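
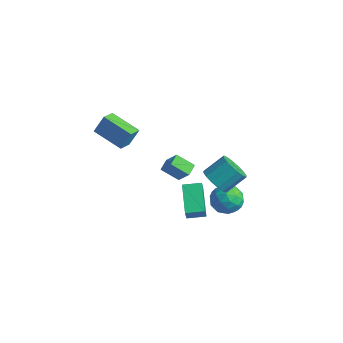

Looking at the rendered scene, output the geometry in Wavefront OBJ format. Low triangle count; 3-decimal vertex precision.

v 1.764 2.737 -2.922
v 2.791 2.626 -2.722
v 1.849 1.474 -4.058
v 2.876 1.363 -3.858
v 2.166 1.097 -3.129
v 2.113 1.878 -2.427
v 2.527 2.222 -4.353
v 2.474 3.003 -3.651
v 3.262 2.308 -3.606
v 3.038 1.612 -2.849
v 1.602 2.488 -3.931
v 1.378 1.792 -3.174
v 2.27 2.793 -2.722
v 2.37 1.307 -4.058
v 1.953 1.151 -3.629
v 2.556 1.086 -3.511
v 1.872 2.353 -2.549
v 2.475 2.288 -2.431
v 2.108 1.389 -2.67
v 2.165 1.812 -4.349
v 2.768 1.747 -4.231
v 2.084 3.014 -3.269
v 2.687 2.949 -3.151
v 2.532 2.711 -4.11
v 3.15 2.54 -3.124
v 3.2 1.797 -3.792
v 2.995 2.302 -4.083
v 2.964 2.761 -3.67
v 3.019 2.131 -2.679
v 3.069 1.389 -3.347
v 2.652 1.233 -2.919
v 2.621 1.692 -2.506
v 3.296 1.944 -3.199
v 1.571 2.711 -3.433
v 1.621 1.969 -4.101
v 2.019 2.408 -4.274
v 1.988 2.867 -3.861
v 1.44 2.303 -2.988
v 1.49 1.56 -3.656
v 1.676 1.339 -3.11
v 1.645 1.798 -2.697
v 1.344 2.156 -3.581
v 0.083 -0.955 -0.312
v 0.886 -0.916 0.659
v -0.216 -0.245 -0.093
v 0.587 -0.207 0.878
v 0.933 -0.373 -1.038
v 1.736 -0.335 -0.067
v 0.634 0.336 -0.819
v 1.437 0.375 0.152
v 2.614 0.794 -0.808
v 3.151 1.164 -1.499
v 3.564 2.315 -0.562
v 3.026 1.946 0.128
v 2.709 1.37 -1.558
v 3.121 2.521 -0.621
v 2.241 1.422 -1.416
v 2.653 2.573 -0.479
v 1.873 1.306 -1.111
v 2.285 2.457 -0.175
v 1.704 1.053 -0.725
v 2.116 2.204 0.211
v 1.778 0.73 -0.362
v 2.19 1.882 0.575
v 2.076 0.425 -0.118
v 2.489 1.576 0.819
v 2.519 0.219 -0.059
v 2.931 1.37 0.878
v 2.987 0.167 -0.201
v 3.399 1.318 0.736
v 3.355 0.283 -0.505
v 3.767 1.434 0.431
v 3.524 0.536 -0.891
v 3.936 1.687 0.045
v 3.45 0.858 -1.255
v 3.862 2.01 -0.318
v 0.324 0.57 -2.946
v 0.494 0.298 -2.191
v 1.054 1.408 -2.808
v 1.224 1.136 -2.053
v 1.856 -0.636 -3.727
v 2.026 -0.908 -2.972
v 2.586 0.202 -3.589
v 2.756 -0.07 -2.834
v -1.696 -4.217 3.862
v -1.452 -3.688 4.923
v -2.012 -3.331 3.493
v -1.767 -2.803 4.554
v 0.067 -3.837 3.266
v 0.312 -3.309 4.327
v -0.248 -2.952 2.897
v -0.004 -2.423 3.958
f 1 38 17
f 38 12 41
f 17 41 6
f 38 41 17
f 1 17 13
f 17 6 18
f 13 18 2
f 17 18 13
f 1 13 22
f 13 2 23
f 22 23 8
f 13 23 22
f 1 22 34
f 22 8 37
f 34 37 11
f 22 37 34
f 1 34 38
f 34 11 42
f 38 42 12
f 34 42 38
f 2 18 29
f 18 6 32
f 29 32 10
f 18 32 29
f 6 41 19
f 41 12 40
f 19 40 5
f 41 40 19
f 12 42 39
f 42 11 35
f 39 35 3
f 42 35 39
f 11 37 36
f 37 8 24
f 36 24 7
f 37 24 36
f 8 23 28
f 23 2 25
f 28 25 9
f 23 25 28
f 4 30 16
f 30 10 31
f 16 31 5
f 30 31 16
f 4 16 14
f 16 5 15
f 14 15 3
f 16 15 14
f 4 14 21
f 14 3 20
f 21 20 7
f 14 20 21
f 4 21 26
f 21 7 27
f 26 27 9
f 21 27 26
f 4 26 30
f 26 9 33
f 30 33 10
f 26 33 30
f 5 31 19
f 31 10 32
f 19 32 6
f 31 32 19
f 3 15 39
f 15 5 40
f 39 40 12
f 15 40 39
f 7 20 36
f 20 3 35
f 36 35 11
f 20 35 36
f 9 27 28
f 27 7 24
f 28 24 8
f 27 24 28
f 10 33 29
f 33 9 25
f 29 25 2
f 33 25 29
f 44 46 43
f 47 44 43
f 43 46 45
f 45 47 43
f 44 50 46
f 48 44 47
f 48 50 44
f 46 50 45
f 49 47 45
f 45 50 49
f 49 48 47
f 50 48 49
f 52 51 55
f 52 55 53
f 53 55 56
f 53 56 54
f 55 51 57
f 55 57 56
f 56 57 58
f 56 58 54
f 57 51 59
f 57 59 58
f 58 59 60
f 58 60 54
f 59 51 61
f 59 61 60
f 60 61 62
f 60 62 54
f 61 51 63
f 61 63 62
f 62 63 64
f 62 64 54
f 63 51 65
f 63 65 64
f 64 65 66
f 64 66 54
f 65 51 67
f 65 67 66
f 66 67 68
f 66 68 54
f 67 51 69
f 67 69 68
f 68 69 70
f 68 70 54
f 69 51 71
f 69 71 70
f 70 71 72
f 70 72 54
f 71 51 73
f 71 73 72
f 72 73 74
f 72 74 54
f 73 51 75
f 73 75 74
f 74 75 76
f 74 76 54
f 75 51 52
f 75 52 76
f 76 52 53
f 76 53 54
f 78 80 77
f 81 78 77
f 77 80 79
f 79 81 77
f 78 84 80
f 82 78 81
f 82 84 78
f 80 84 79
f 83 81 79
f 79 84 83
f 83 82 81
f 84 82 83
f 86 88 85
f 89 86 85
f 85 88 87
f 87 89 85
f 86 92 88
f 90 86 89
f 90 92 86
f 88 92 87
f 91 89 87
f 87 92 91
f 91 90 89
f 92 90 91



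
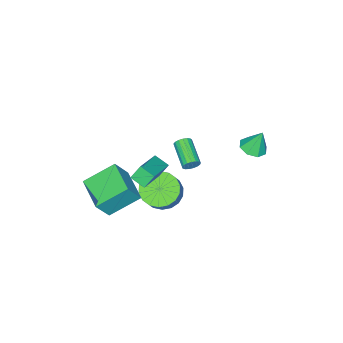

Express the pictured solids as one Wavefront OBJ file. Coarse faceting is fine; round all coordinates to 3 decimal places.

v 1.655 -3.617 -2.313
v 0.279 -2.629 -1.307
v 2.607 -1.978 -2.62
v 1.231 -0.991 -1.614
v 2.429 -3.829 -1.046
v 1.053 -2.842 -0.04
v 3.381 -2.191 -1.353
v 2.005 -1.203 -0.347
v 1.705 1.16 2.946
v 1.769 0.362 3.286
v 3.442 1.655 3.782
v 3.505 0.857 4.123
v 2.135 0.883 2.217
v 2.198 0.085 2.558
v 3.871 1.378 3.054
v 3.935 0.58 3.394
v -2.42 3.244 2.424
v -1.992 3.849 2.31
v -2.64 3.636 3.676
v -2.544 3.943 2.183
v -3.023 3.628 2.198
v -3.149 3.088 2.345
v -2.848 2.639 2.538
v -2.296 2.545 2.665
v -1.817 2.86 2.65
v -1.691 3.4 2.503
v -3.204 -1.201 -2.601
v -2.892 -1.238 -2.199
v -3.764 -2.496 -1.638
v -4.076 -2.459 -2.039
v -3.066 -1.084 -2.124
v -3.938 -2.342 -1.563
v -3.272 -0.957 -2.158
v -4.143 -2.215 -1.597
v -3.462 -0.886 -2.293
v -4.333 -2.144 -1.732
v -3.593 -0.887 -2.499
v -4.464 -2.145 -1.938
v -3.635 -0.96 -2.728
v -4.506 -2.218 -2.167
v -3.578 -1.088 -2.928
v -4.45 -2.346 -2.367
v -3.436 -1.242 -3.053
v -4.308 -2.5 -2.492
v -3.241 -1.387 -3.074
v -4.112 -2.645 -2.513
v -3.037 -1.489 -2.987
v -3.908 -2.747 -2.426
v -2.872 -1.525 -2.811
v -3.743 -2.783 -2.25
v -2.782 -1.487 -2.587
v -3.654 -2.745 -2.026
v -2.79 -1.383 -2.366
v -3.661 -2.641 -1.805
v -0.525 -0.991 -2.569
v 0.185 -1.768 -2.811
v 0.856 -1.465 -1.813
v 0.145 -0.689 -1.571
v 0.36 -1.386 -3.045
v 1.031 -1.084 -2.046
v 0.36 -0.926 -3.184
v 1.031 -0.624 -2.186
v 0.185 -0.479 -3.201
v 0.855 -0.177 -2.203
v -0.132 -0.133 -3.094
v 0.539 0.169 -2.096
v -0.526 0.042 -2.882
v 0.145 0.345 -1.884
v -0.92 0.013 -2.608
v -0.249 0.316 -1.61
v -1.236 -0.215 -2.327
v -0.565 0.088 -1.329
v -1.411 -0.596 -2.094
v -0.74 -0.294 -1.095
v -1.411 -1.056 -1.954
v -0.74 -0.754 -0.956
v -1.235 -1.503 -1.937
v -0.565 -1.201 -0.939
v -0.919 -1.849 -2.044
v -0.248 -1.547 -1.046
v -0.525 -2.025 -2.256
v 0.146 -1.722 -1.258
v -0.131 -1.996 -2.53
v 0.54 -1.693 -1.532
f 2 4 1
f 5 2 1
f 1 4 3
f 3 5 1
f 2 8 4
f 6 2 5
f 6 8 2
f 4 8 3
f 7 5 3
f 3 8 7
f 7 6 5
f 8 6 7
f 10 12 9
f 13 10 9
f 9 12 11
f 11 13 9
f 10 16 12
f 14 10 13
f 14 16 10
f 12 16 11
f 15 13 11
f 11 16 15
f 15 14 13
f 16 14 15
f 18 17 20
f 18 20 19
f 20 17 21
f 20 21 19
f 21 17 22
f 21 22 19
f 22 17 23
f 22 23 19
f 23 17 24
f 23 24 19
f 24 17 25
f 24 25 19
f 25 17 26
f 25 26 19
f 26 17 18
f 26 18 19
f 28 27 31
f 28 31 29
f 29 31 32
f 29 32 30
f 31 27 33
f 31 33 32
f 32 33 34
f 32 34 30
f 33 27 35
f 33 35 34
f 34 35 36
f 34 36 30
f 35 27 37
f 35 37 36
f 36 37 38
f 36 38 30
f 37 27 39
f 37 39 38
f 38 39 40
f 38 40 30
f 39 27 41
f 39 41 40
f 40 41 42
f 40 42 30
f 41 27 43
f 41 43 42
f 42 43 44
f 42 44 30
f 43 27 45
f 43 45 44
f 44 45 46
f 44 46 30
f 45 27 47
f 45 47 46
f 46 47 48
f 46 48 30
f 47 27 49
f 47 49 48
f 48 49 50
f 48 50 30
f 49 27 51
f 49 51 50
f 50 51 52
f 50 52 30
f 51 27 53
f 51 53 52
f 52 53 54
f 52 54 30
f 53 27 28
f 53 28 54
f 54 28 29
f 54 29 30
f 56 55 59
f 56 59 57
f 57 59 60
f 57 60 58
f 59 55 61
f 59 61 60
f 60 61 62
f 60 62 58
f 61 55 63
f 61 63 62
f 62 63 64
f 62 64 58
f 63 55 65
f 63 65 64
f 64 65 66
f 64 66 58
f 65 55 67
f 65 67 66
f 66 67 68
f 66 68 58
f 67 55 69
f 67 69 68
f 68 69 70
f 68 70 58
f 69 55 71
f 69 71 70
f 70 71 72
f 70 72 58
f 71 55 73
f 71 73 72
f 72 73 74
f 72 74 58
f 73 55 75
f 73 75 74
f 74 75 76
f 74 76 58
f 75 55 77
f 75 77 76
f 76 77 78
f 76 78 58
f 77 55 79
f 77 79 78
f 78 79 80
f 78 80 58
f 79 55 81
f 79 81 80
f 80 81 82
f 80 82 58
f 81 55 83
f 81 83 82
f 82 83 84
f 82 84 58
f 83 55 56
f 83 56 84
f 84 56 57
f 84 57 58



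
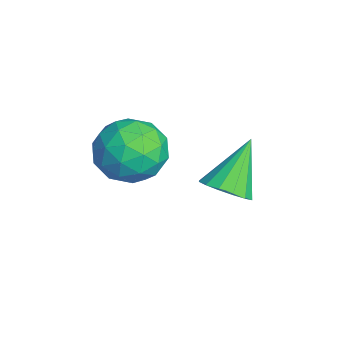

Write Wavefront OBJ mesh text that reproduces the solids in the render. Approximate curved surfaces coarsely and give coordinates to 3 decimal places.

v 1.665 0.142 0.907
v 2.184 0.891 0.78
v 0.675 1.098 2.493
v 1.803 0.957 0.502
v 1.385 0.805 0.333
v 1.042 0.475 0.317
v 0.865 0.056 0.46
v 0.903 -0.339 0.722
v 1.145 -0.606 1.033
v 1.526 -0.672 1.311
v 1.945 -0.52 1.48
v 2.288 -0.191 1.496
v 2.464 0.228 1.353
v 2.426 0.624 1.092
v 1.954 -1.704 3.283
v 3.074 -2.132 3.641
v 1.186 -3.568 3.459
v 2.306 -3.996 3.817
v 1.656 -3.237 4.57
v 2.131 -2.085 4.462
v 2.129 -3.615 2.638
v 2.604 -2.463 2.53
v 3.182 -3.313 3.242
v 2.89 -3.08 4.436
v 1.37 -2.62 2.664
v 1.078 -2.387 3.858
v 2.582 -1.754 3.446
v 1.678 -3.946 3.654
v 1.296 -3.5 4.096
v 1.955 -3.751 4.307
v 2.027 -1.727 3.929
v 2.686 -1.978 4.139
v 1.852 -2.628 4.686
v 1.574 -3.722 2.961
v 2.233 -3.973 3.171
v 2.305 -1.949 2.793
v 2.964 -2.2 3.004
v 2.408 -3.072 2.414
v 3.304 -2.7 3.423
v 2.852 -3.796 3.526
v 2.748 -3.572 2.833
v 3.027 -2.894 2.769
v 3.132 -2.563 4.124
v 2.68 -3.659 4.228
v 2.298 -3.213 4.671
v 2.577 -2.535 4.607
v 3.195 -3.257 3.89
v 1.58 -2.041 2.872
v 1.128 -3.137 2.976
v 1.683 -3.165 2.493
v 1.962 -2.487 2.429
v 1.408 -1.904 3.574
v 0.956 -3 3.677
v 1.233 -2.806 4.331
v 1.512 -2.128 4.267
v 1.065 -2.443 3.21
f 2 1 4
f 2 4 3
f 4 1 5
f 4 5 3
f 5 1 6
f 5 6 3
f 6 1 7
f 6 7 3
f 7 1 8
f 7 8 3
f 8 1 9
f 8 9 3
f 9 1 10
f 9 10 3
f 10 1 11
f 10 11 3
f 11 1 12
f 11 12 3
f 12 1 13
f 12 13 3
f 13 1 14
f 13 14 3
f 14 1 2
f 14 2 3
f 15 52 31
f 52 26 55
f 31 55 20
f 52 55 31
f 15 31 27
f 31 20 32
f 27 32 16
f 31 32 27
f 15 27 36
f 27 16 37
f 36 37 22
f 27 37 36
f 15 36 48
f 36 22 51
f 48 51 25
f 36 51 48
f 15 48 52
f 48 25 56
f 52 56 26
f 48 56 52
f 16 32 43
f 32 20 46
f 43 46 24
f 32 46 43
f 20 55 33
f 55 26 54
f 33 54 19
f 55 54 33
f 26 56 53
f 56 25 49
f 53 49 17
f 56 49 53
f 25 51 50
f 51 22 38
f 50 38 21
f 51 38 50
f 22 37 42
f 37 16 39
f 42 39 23
f 37 39 42
f 18 44 30
f 44 24 45
f 30 45 19
f 44 45 30
f 18 30 28
f 30 19 29
f 28 29 17
f 30 29 28
f 18 28 35
f 28 17 34
f 35 34 21
f 28 34 35
f 18 35 40
f 35 21 41
f 40 41 23
f 35 41 40
f 18 40 44
f 40 23 47
f 44 47 24
f 40 47 44
f 19 45 33
f 45 24 46
f 33 46 20
f 45 46 33
f 17 29 53
f 29 19 54
f 53 54 26
f 29 54 53
f 21 34 50
f 34 17 49
f 50 49 25
f 34 49 50
f 23 41 42
f 41 21 38
f 42 38 22
f 41 38 42
f 24 47 43
f 47 23 39
f 43 39 16
f 47 39 43



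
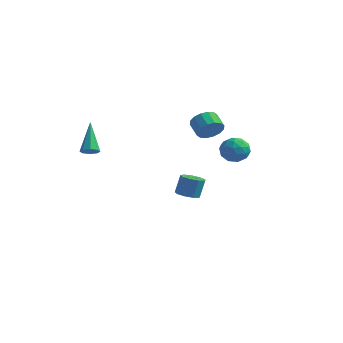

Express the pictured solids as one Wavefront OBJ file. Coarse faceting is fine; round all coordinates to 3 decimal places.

v 0.122 2.764 -2.754
v 0.839 2.855 -2.852
v 0.956 3.228 -1.643
v 0.238 3.136 -1.546
v 0.597 3.279 -2.959
v 0.714 3.651 -1.75
v 0.132 3.461 -2.97
v 0.249 3.833 -1.762
v -0.337 3.317 -2.88
v -0.221 3.69 -1.672
v -0.592 2.914 -2.732
v -0.476 3.287 -1.523
v -0.513 2.441 -2.594
v -0.396 2.813 -1.385
v -0.137 2.119 -2.531
v -0.02 2.491 -1.322
v 0.36 2.098 -2.572
v 0.477 2.471 -1.364
v 0.746 2.389 -2.699
v 0.863 2.762 -1.491
v 1.164 3.459 2.188
v 1.698 4.009 2.506
v 0.93 4.451 3.03
v 0.396 3.901 2.712
v 1.555 4.189 2.143
v 0.787 4.632 2.668
v 1.307 4.174 1.793
v 0.539 4.617 2.317
v 1.021 3.968 1.548
v 0.253 4.41 2.072
v 0.773 3.624 1.475
v 0.005 4.067 1.999
v 0.63 3.237 1.593
v -0.138 3.68 2.117
v 0.63 2.909 1.87
v -0.138 3.351 2.394
v 0.773 2.728 2.232
v 0.005 3.171 2.757
v 1.021 2.743 2.583
v 0.253 3.186 3.107
v 1.307 2.95 2.828
v 0.539 3.392 3.352
v 1.555 3.293 2.901
v 0.787 3.736 3.425
v 1.698 3.68 2.783
v 0.93 4.123 3.307
v 3.501 2.544 1.413
v 4.37 2.335 1.405
v 3.23 1.385 2.235
v 4.099 1.176 2.227
v 3.818 1.901 2.669
v 3.985 2.616 2.161
v 3.615 1.104 1.479
v 3.782 1.819 0.971
v 4.44 1.445 1.446
v 4.566 1.937 2.181
v 3.034 1.783 1.459
v 3.16 2.275 2.194
v 3.959 2.541 1.337
v 3.641 1.179 2.303
v 3.475 1.605 2.563
v 3.986 1.482 2.558
v 3.733 2.706 1.781
v 4.244 2.584 1.776
v 3.919 2.329 2.519
v 3.356 1.136 1.864
v 3.867 1.014 1.859
v 3.614 2.238 1.082
v 4.125 2.115 1.077
v 3.681 1.391 1.121
v 4.511 1.895 1.356
v 4.352 1.214 1.839
v 4.068 1.171 1.4
v 4.166 1.592 1.101
v 4.585 2.184 1.788
v 4.426 1.504 2.272
v 4.26 1.929 2.531
v 4.359 2.35 2.232
v 4.626 1.661 1.812
v 3.174 2.216 1.368
v 3.015 1.536 1.852
v 3.241 1.37 1.408
v 3.34 1.791 1.109
v 3.248 2.506 1.801
v 3.089 1.825 2.284
v 3.434 2.128 2.539
v 3.532 2.549 2.24
v 2.974 2.059 1.828
v -1.506 -3.878 2.348
v -1.232 -4.201 2.683
v -2.274 -2.822 3.992
v -1.014 -3.868 2.571
v -1.084 -3.541 2.329
v -1.401 -3.411 2.097
v -1.779 -3.555 2.012
v -1.997 -3.887 2.124
v -1.927 -4.215 2.367
v -1.611 -4.345 2.598
f 2 1 5
f 2 5 3
f 3 5 6
f 3 6 4
f 5 1 7
f 5 7 6
f 6 7 8
f 6 8 4
f 7 1 9
f 7 9 8
f 8 9 10
f 8 10 4
f 9 1 11
f 9 11 10
f 10 11 12
f 10 12 4
f 11 1 13
f 11 13 12
f 12 13 14
f 12 14 4
f 13 1 15
f 13 15 14
f 14 15 16
f 14 16 4
f 15 1 17
f 15 17 16
f 16 17 18
f 16 18 4
f 17 1 19
f 17 19 18
f 18 19 20
f 18 20 4
f 19 1 2
f 19 2 20
f 20 2 3
f 20 3 4
f 22 21 25
f 22 25 23
f 23 25 26
f 23 26 24
f 25 21 27
f 25 27 26
f 26 27 28
f 26 28 24
f 27 21 29
f 27 29 28
f 28 29 30
f 28 30 24
f 29 21 31
f 29 31 30
f 30 31 32
f 30 32 24
f 31 21 33
f 31 33 32
f 32 33 34
f 32 34 24
f 33 21 35
f 33 35 34
f 34 35 36
f 34 36 24
f 35 21 37
f 35 37 36
f 36 37 38
f 36 38 24
f 37 21 39
f 37 39 38
f 38 39 40
f 38 40 24
f 39 21 41
f 39 41 40
f 40 41 42
f 40 42 24
f 41 21 43
f 41 43 42
f 42 43 44
f 42 44 24
f 43 21 45
f 43 45 44
f 44 45 46
f 44 46 24
f 45 21 22
f 45 22 46
f 46 22 23
f 46 23 24
f 47 84 63
f 84 58 87
f 63 87 52
f 84 87 63
f 47 63 59
f 63 52 64
f 59 64 48
f 63 64 59
f 47 59 68
f 59 48 69
f 68 69 54
f 59 69 68
f 47 68 80
f 68 54 83
f 80 83 57
f 68 83 80
f 47 80 84
f 80 57 88
f 84 88 58
f 80 88 84
f 48 64 75
f 64 52 78
f 75 78 56
f 64 78 75
f 52 87 65
f 87 58 86
f 65 86 51
f 87 86 65
f 58 88 85
f 88 57 81
f 85 81 49
f 88 81 85
f 57 83 82
f 83 54 70
f 82 70 53
f 83 70 82
f 54 69 74
f 69 48 71
f 74 71 55
f 69 71 74
f 50 76 62
f 76 56 77
f 62 77 51
f 76 77 62
f 50 62 60
f 62 51 61
f 60 61 49
f 62 61 60
f 50 60 67
f 60 49 66
f 67 66 53
f 60 66 67
f 50 67 72
f 67 53 73
f 72 73 55
f 67 73 72
f 50 72 76
f 72 55 79
f 76 79 56
f 72 79 76
f 51 77 65
f 77 56 78
f 65 78 52
f 77 78 65
f 49 61 85
f 61 51 86
f 85 86 58
f 61 86 85
f 53 66 82
f 66 49 81
f 82 81 57
f 66 81 82
f 55 73 74
f 73 53 70
f 74 70 54
f 73 70 74
f 56 79 75
f 79 55 71
f 75 71 48
f 79 71 75
f 90 89 92
f 90 92 91
f 92 89 93
f 92 93 91
f 93 89 94
f 93 94 91
f 94 89 95
f 94 95 91
f 95 89 96
f 95 96 91
f 96 89 97
f 96 97 91
f 97 89 98
f 97 98 91
f 98 89 90
f 98 90 91



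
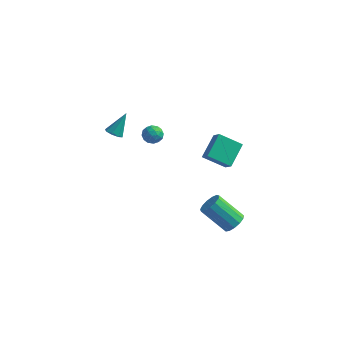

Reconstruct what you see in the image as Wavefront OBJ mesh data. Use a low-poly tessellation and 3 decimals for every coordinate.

v -1.722 0.498 3.768
v -1.053 0.327 3.836
v -1.887 -0.407 3.124
v -1.218 -0.578 3.192
v -1.645 -0.622 3.737
v -1.542 -0.063 4.136
v -1.398 -0.017 2.824
v -1.295 0.542 3.223
v -0.852 0.009 3.253
v -1.005 -0.365 3.817
v -1.935 0.285 3.143
v -2.088 -0.089 3.707
v -1.373 0.492 3.859
v -1.567 -0.572 3.101
v -1.818 -0.598 3.422
v -1.425 -0.698 3.462
v -1.661 0.262 4.035
v -1.267 0.162 4.075
v -1.615 -0.396 4.016
v -1.673 -0.242 2.885
v -1.279 -0.342 2.925
v -1.515 0.618 3.498
v -1.122 0.518 3.538
v -1.325 0.316 2.944
v -0.862 0.204 3.556
v -0.959 -0.327 3.177
v -1.064 0.002 2.961
v -1.004 0.331 3.195
v -0.951 -0.016 3.888
v -1.049 -0.547 3.509
v -1.299 -0.573 3.829
v -1.239 -0.245 4.063
v -0.834 -0.203 3.545
v -1.891 0.467 3.451
v -1.989 -0.064 3.072
v -1.701 0.165 2.897
v -1.641 0.493 3.131
v -1.981 0.247 3.783
v -2.078 -0.284 3.404
v -1.936 -0.411 3.765
v -1.876 -0.082 3.999
v -2.106 0.123 3.415
v 1.573 0.299 2.112
v 1.716 1.768 3.033
v 2.932 0.679 1.295
v 3.075 2.148 2.216
v 2.125 -0.188 2.804
v 2.268 1.281 3.725
v 3.484 0.192 1.987
v 3.627 1.661 2.908
v -4.166 0.25 2.451
v -3.83 0.602 2.1
v -3.734 1.17 3.789
v -4.263 0.751 2.137
v -4.639 0.607 2.358
v -4.738 0.253 2.634
v -4.501 -0.103 2.802
v -4.069 -0.252 2.766
v -3.693 -0.108 2.545
v -3.594 0.246 2.269
v 4.726 -2.354 -0.809
v 5.126 -1.885 -0.348
v 3.594 -1.977 1.071
v 3.194 -2.446 0.609
v 4.879 -1.63 -0.597
v 3.347 -1.721 0.821
v 4.584 -1.605 -0.914
v 3.052 -1.696 0.504
v 4.334 -1.818 -1.198
v 2.802 -1.909 0.221
v 4.208 -2.201 -1.358
v 2.676 -2.292 0.061
v 4.247 -2.633 -1.344
v 2.715 -2.724 0.075
v 4.438 -2.976 -1.161
v 2.906 -3.067 0.258
v 4.72 -3.122 -0.865
v 3.188 -3.214 0.554
v 5.004 -3.025 -0.552
v 3.472 -3.116 0.867
v 5.2 -2.714 -0.321
v 3.668 -2.805 1.098
v 5.245 -2.289 -0.245
v 3.713 -2.381 1.174
f 1 38 17
f 38 12 41
f 17 41 6
f 38 41 17
f 1 17 13
f 17 6 18
f 13 18 2
f 17 18 13
f 1 13 22
f 13 2 23
f 22 23 8
f 13 23 22
f 1 22 34
f 22 8 37
f 34 37 11
f 22 37 34
f 1 34 38
f 34 11 42
f 38 42 12
f 34 42 38
f 2 18 29
f 18 6 32
f 29 32 10
f 18 32 29
f 6 41 19
f 41 12 40
f 19 40 5
f 41 40 19
f 12 42 39
f 42 11 35
f 39 35 3
f 42 35 39
f 11 37 36
f 37 8 24
f 36 24 7
f 37 24 36
f 8 23 28
f 23 2 25
f 28 25 9
f 23 25 28
f 4 30 16
f 30 10 31
f 16 31 5
f 30 31 16
f 4 16 14
f 16 5 15
f 14 15 3
f 16 15 14
f 4 14 21
f 14 3 20
f 21 20 7
f 14 20 21
f 4 21 26
f 21 7 27
f 26 27 9
f 21 27 26
f 4 26 30
f 26 9 33
f 30 33 10
f 26 33 30
f 5 31 19
f 31 10 32
f 19 32 6
f 31 32 19
f 3 15 39
f 15 5 40
f 39 40 12
f 15 40 39
f 7 20 36
f 20 3 35
f 36 35 11
f 20 35 36
f 9 27 28
f 27 7 24
f 28 24 8
f 27 24 28
f 10 33 29
f 33 9 25
f 29 25 2
f 33 25 29
f 44 46 43
f 47 44 43
f 43 46 45
f 45 47 43
f 44 50 46
f 48 44 47
f 48 50 44
f 46 50 45
f 49 47 45
f 45 50 49
f 49 48 47
f 50 48 49
f 52 51 54
f 52 54 53
f 54 51 55
f 54 55 53
f 55 51 56
f 55 56 53
f 56 51 57
f 56 57 53
f 57 51 58
f 57 58 53
f 58 51 59
f 58 59 53
f 59 51 60
f 59 60 53
f 60 51 52
f 60 52 53
f 62 61 65
f 62 65 63
f 63 65 66
f 63 66 64
f 65 61 67
f 65 67 66
f 66 67 68
f 66 68 64
f 67 61 69
f 67 69 68
f 68 69 70
f 68 70 64
f 69 61 71
f 69 71 70
f 70 71 72
f 70 72 64
f 71 61 73
f 71 73 72
f 72 73 74
f 72 74 64
f 73 61 75
f 73 75 74
f 74 75 76
f 74 76 64
f 75 61 77
f 75 77 76
f 76 77 78
f 76 78 64
f 77 61 79
f 77 79 78
f 78 79 80
f 78 80 64
f 79 61 81
f 79 81 80
f 80 81 82
f 80 82 64
f 81 61 83
f 81 83 82
f 82 83 84
f 82 84 64
f 83 61 62
f 83 62 84
f 84 62 63
f 84 63 64



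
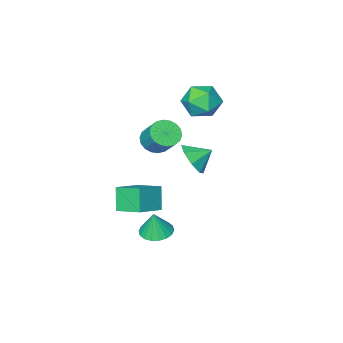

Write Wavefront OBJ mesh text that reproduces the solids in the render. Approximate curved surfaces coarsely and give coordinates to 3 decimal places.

v -3.553 0.847 3.391
v -2.443 1.098 3.187
v -3.137 -0.978 3.413
v -2.027 -0.727 3.209
v -2.503 -0.457 4.228
v -2.76 0.671 4.214
v -2.82 -0.551 2.386
v -3.077 0.577 2.372
v -1.989 0.234 2.566
v -1.794 0.292 3.704
v -3.786 -0.172 2.896
v -3.591 -0.114 4.034
v 0.284 0.348 1.725
v 0.87 0.77 1.278
v 0.963 1.774 2.348
v 0.376 1.352 2.795
v 0.546 0.926 1.16
v 0.639 1.93 2.23
v 0.17 0.967 1.154
v 0.263 1.971 2.224
v -0.183 0.886 1.261
v -0.091 1.89 2.331
v -0.444 0.698 1.46
v -0.352 1.702 2.53
v -0.561 0.44 1.711
v -0.469 1.444 2.781
v -0.511 0.165 1.966
v -0.418 1.169 3.035
v -0.303 -0.074 2.172
v -0.21 0.93 3.242
v 0.021 -0.23 2.29
v 0.114 0.774 3.36
v 0.397 -0.271 2.296
v 0.49 0.733 3.366
v 0.751 -0.19 2.189
v 0.843 0.814 3.259
v 1.012 -0.002 1.99
v 1.104 1.002 3.06
v 1.129 0.256 1.739
v 1.221 1.26 2.809
v 1.078 0.531 1.485
v 1.171 1.535 2.554
v 0.474 -1.008 -4.152
v 0.055 -1.613 -2.868
v -0.016 0.406 -3.646
v -0.435 -0.199 -2.362
v 2.035 -0.701 -3.498
v 1.616 -1.306 -2.214
v 1.545 0.713 -2.992
v 1.126 0.108 -1.708
v 0.05 3.101 1.693
v 0.665 3.867 2.004
v -0.81 3.559 2.267
v 0.299 4.031 1.326
v -0.213 3.65 0.862
v -0.571 2.948 0.885
v -0.565 2.336 1.382
v -0.199 2.172 2.061
v 0.312 2.552 2.524
v 0.67 3.254 2.501
v 2.44 3.415 -2.39
v 3.279 3.597 -2.535
v 2.66 3.485 -1.03
v 3.114 3.948 -2.527
v 2.817 4.193 -2.491
v 2.445 4.284 -2.436
v 2.071 4.203 -2.372
v 1.771 3.965 -2.311
v 1.604 3.619 -2.266
v 1.602 3.233 -2.246
v 1.766 2.882 -2.254
v 2.064 2.637 -2.289
v 2.436 2.546 -2.345
v 2.809 2.627 -2.409
v 3.109 2.864 -2.47
v 3.277 3.21 -2.515
f 1 12 6
f 1 6 2
f 1 2 8
f 1 8 11
f 1 11 12
f 2 6 10
f 6 12 5
f 12 11 3
f 11 8 7
f 8 2 9
f 4 10 5
f 4 5 3
f 4 3 7
f 4 7 9
f 4 9 10
f 5 10 6
f 3 5 12
f 7 3 11
f 9 7 8
f 10 9 2
f 14 13 17
f 14 17 15
f 15 17 18
f 15 18 16
f 17 13 19
f 17 19 18
f 18 19 20
f 18 20 16
f 19 13 21
f 19 21 20
f 20 21 22
f 20 22 16
f 21 13 23
f 21 23 22
f 22 23 24
f 22 24 16
f 23 13 25
f 23 25 24
f 24 25 26
f 24 26 16
f 25 13 27
f 25 27 26
f 26 27 28
f 26 28 16
f 27 13 29
f 27 29 28
f 28 29 30
f 28 30 16
f 29 13 31
f 29 31 30
f 30 31 32
f 30 32 16
f 31 13 33
f 31 33 32
f 32 33 34
f 32 34 16
f 33 13 35
f 33 35 34
f 34 35 36
f 34 36 16
f 35 13 37
f 35 37 36
f 36 37 38
f 36 38 16
f 37 13 39
f 37 39 38
f 38 39 40
f 38 40 16
f 39 13 41
f 39 41 40
f 40 41 42
f 40 42 16
f 41 13 14
f 41 14 42
f 42 14 15
f 42 15 16
f 44 46 43
f 47 44 43
f 43 46 45
f 45 47 43
f 44 50 46
f 48 44 47
f 48 50 44
f 46 50 45
f 49 47 45
f 45 50 49
f 49 48 47
f 50 48 49
f 52 51 54
f 52 54 53
f 54 51 55
f 54 55 53
f 55 51 56
f 55 56 53
f 56 51 57
f 56 57 53
f 57 51 58
f 57 58 53
f 58 51 59
f 58 59 53
f 59 51 60
f 59 60 53
f 60 51 52
f 60 52 53
f 62 61 64
f 62 64 63
f 64 61 65
f 64 65 63
f 65 61 66
f 65 66 63
f 66 61 67
f 66 67 63
f 67 61 68
f 67 68 63
f 68 61 69
f 68 69 63
f 69 61 70
f 69 70 63
f 70 61 71
f 70 71 63
f 71 61 72
f 71 72 63
f 72 61 73
f 72 73 63
f 73 61 74
f 73 74 63
f 74 61 75
f 74 75 63
f 75 61 76
f 75 76 63
f 76 61 62
f 76 62 63



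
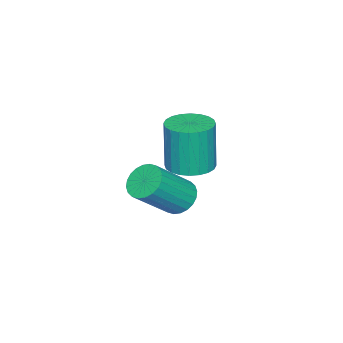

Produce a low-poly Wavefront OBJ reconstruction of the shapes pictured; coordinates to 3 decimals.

v -1.669 -3.163 -3.126
v -1.128 -2.81 -3.467
v 0.11 -3.425 -2.134
v -0.431 -3.777 -1.794
v -1.221 -2.609 -3.287
v 0.017 -3.224 -1.955
v -1.382 -2.493 -3.084
v -0.144 -3.108 -1.751
v -1.587 -2.478 -2.886
v -0.349 -3.093 -1.554
v -1.805 -2.567 -2.726
v -0.566 -3.182 -1.393
v -2.001 -2.748 -2.626
v -0.763 -3.363 -1.293
v -2.148 -2.991 -2.602
v -0.909 -3.606 -1.27
v -2.221 -3.26 -2.659
v -0.983 -3.875 -1.326
v -2.21 -3.515 -2.786
v -0.972 -4.13 -1.453
v -2.117 -3.716 -2.965
v -0.879 -4.331 -1.633
v -1.956 -3.832 -3.169
v -0.718 -4.447 -1.836
v -1.751 -3.847 -3.366
v -0.513 -4.462 -2.034
v -1.534 -3.758 -3.527
v -0.295 -4.373 -2.194
v -1.337 -3.577 -3.627
v -0.099 -4.192 -2.294
v -1.191 -3.334 -3.65
v 0.048 -3.949 -2.318
v -1.117 -3.065 -3.594
v 0.121 -3.68 -2.261
v -0.075 -1.882 -0.197
v 0.732 -1.827 -0.146
v 0.621 -1.922 1.708
v -0.185 -1.978 1.657
v 0.648 -1.522 -0.135
v 0.537 -1.617 1.719
v 0.454 -1.272 -0.134
v 0.344 -1.368 1.72
v 0.18 -1.115 -0.143
v 0.07 -1.211 1.712
v -0.133 -1.075 -0.159
v -0.244 -1.171 1.695
v -0.437 -1.158 -0.182
v -0.548 -1.253 1.673
v -0.686 -1.351 -0.206
v -0.797 -1.446 1.648
v -0.842 -1.625 -0.23
v -0.953 -1.72 1.625
v -0.881 -1.938 -0.248
v -0.992 -2.033 1.606
v -0.797 -2.243 -0.259
v -0.908 -2.338 1.595
v -0.604 -2.492 -0.26
v -0.714 -2.588 1.594
v -0.33 -2.649 -0.252
v -0.44 -2.745 1.603
v -0.016 -2.689 -0.235
v -0.127 -2.785 1.619
v 0.288 -2.607 -0.213
v 0.177 -2.702 1.642
v 0.537 -2.414 -0.188
v 0.426 -2.509 1.666
v 0.693 -2.14 -0.165
v 0.582 -2.235 1.69
f 2 1 5
f 2 5 3
f 3 5 6
f 3 6 4
f 5 1 7
f 5 7 6
f 6 7 8
f 6 8 4
f 7 1 9
f 7 9 8
f 8 9 10
f 8 10 4
f 9 1 11
f 9 11 10
f 10 11 12
f 10 12 4
f 11 1 13
f 11 13 12
f 12 13 14
f 12 14 4
f 13 1 15
f 13 15 14
f 14 15 16
f 14 16 4
f 15 1 17
f 15 17 16
f 16 17 18
f 16 18 4
f 17 1 19
f 17 19 18
f 18 19 20
f 18 20 4
f 19 1 21
f 19 21 20
f 20 21 22
f 20 22 4
f 21 1 23
f 21 23 22
f 22 23 24
f 22 24 4
f 23 1 25
f 23 25 24
f 24 25 26
f 24 26 4
f 25 1 27
f 25 27 26
f 26 27 28
f 26 28 4
f 27 1 29
f 27 29 28
f 28 29 30
f 28 30 4
f 29 1 31
f 29 31 30
f 30 31 32
f 30 32 4
f 31 1 33
f 31 33 32
f 32 33 34
f 32 34 4
f 33 1 2
f 33 2 34
f 34 2 3
f 34 3 4
f 36 35 39
f 36 39 37
f 37 39 40
f 37 40 38
f 39 35 41
f 39 41 40
f 40 41 42
f 40 42 38
f 41 35 43
f 41 43 42
f 42 43 44
f 42 44 38
f 43 35 45
f 43 45 44
f 44 45 46
f 44 46 38
f 45 35 47
f 45 47 46
f 46 47 48
f 46 48 38
f 47 35 49
f 47 49 48
f 48 49 50
f 48 50 38
f 49 35 51
f 49 51 50
f 50 51 52
f 50 52 38
f 51 35 53
f 51 53 52
f 52 53 54
f 52 54 38
f 53 35 55
f 53 55 54
f 54 55 56
f 54 56 38
f 55 35 57
f 55 57 56
f 56 57 58
f 56 58 38
f 57 35 59
f 57 59 58
f 58 59 60
f 58 60 38
f 59 35 61
f 59 61 60
f 60 61 62
f 60 62 38
f 61 35 63
f 61 63 62
f 62 63 64
f 62 64 38
f 63 35 65
f 63 65 64
f 64 65 66
f 64 66 38
f 65 35 67
f 65 67 66
f 66 67 68
f 66 68 38
f 67 35 36
f 67 36 68
f 68 36 37
f 68 37 38



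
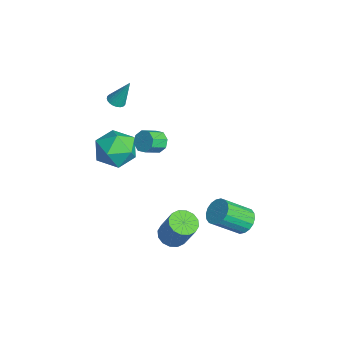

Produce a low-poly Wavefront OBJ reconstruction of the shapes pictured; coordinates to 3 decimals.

v -0.359 -0.251 2.31
v -0.021 0.161 2.699
v 0.357 -0.657 3.238
v 0.019 -1.069 2.85
v -0.484 0.065 2.876
v -0.106 -0.753 3.416
v -0.873 -0.217 2.722
v -0.496 -1.035 3.261
v -0.962 -0.519 2.327
v -0.584 -1.337 2.866
v -0.697 -0.663 1.922
v -0.319 -1.481 2.461
v -0.234 -0.567 1.744
v 0.144 -1.385 2.284
v 0.156 -0.285 1.899
v 0.533 -1.103 2.438
v 0.244 0.017 2.294
v 0.622 -0.801 2.833
v 1.302 3.819 -3.629
v 1.987 4.126 -3.326
v 2.084 2.689 -2.087
v 1.398 2.381 -2.391
v 1.732 4.283 -3.124
v 1.829 2.845 -1.886
v 1.393 4.348 -3.023
v 1.489 2.91 -1.784
v 1.035 4.308 -3.041
v 1.132 2.87 -1.803
v 0.73 4.171 -3.176
v 0.827 2.733 -1.938
v 0.538 3.964 -3.401
v 0.635 2.527 -2.162
v 0.498 3.729 -3.671
v 0.594 2.291 -2.432
v 0.616 3.511 -3.933
v 0.713 2.074 -2.694
v 0.871 3.355 -4.134
v 0.968 1.917 -2.896
v 1.211 3.29 -4.236
v 1.307 1.852 -2.997
v 1.568 3.33 -4.217
v 1.665 1.892 -2.979
v 1.873 3.467 -4.082
v 1.97 2.029 -2.844
v 2.065 3.673 -3.858
v 2.162 2.236 -2.619
v 2.106 3.909 -3.588
v 2.202 2.471 -2.349
v -3.757 -1.254 -0.601
v -2.55 -0.916 -0.748
v -3.17 -2.864 0.508
v -1.963 -2.526 0.361
v -2.733 -1.823 1.071
v -3.096 -0.828 0.386
v -2.624 -2.952 -0.626
v -2.987 -1.957 -1.311
v -1.85 -1.966 -0.764
v -1.917 -1.268 0.285
v -3.803 -2.512 -0.525
v -3.87 -1.814 0.524
v -4.084 -1.548 2.719
v -3.624 -1.81 2.748
v -3.796 -0.872 4.241
v -3.565 -1.633 2.659
v -3.584 -1.444 2.578
v -3.68 -1.27 2.519
v -3.837 -1.139 2.49
v -4.032 -1.07 2.497
v -4.235 -1.074 2.537
v -4.415 -1.15 2.605
v -4.544 -1.287 2.69
v -4.604 -1.463 2.78
v -4.584 -1.653 2.86
v -4.489 -1.826 2.919
v -4.331 -1.957 2.948
v -4.136 -2.026 2.942
v -3.934 -2.023 2.902
v -3.754 -1.946 2.834
v 2.299 -0.161 -2.844
v 2.982 -0.472 -3.092
v 3.763 -0.091 -1.425
v 3.081 0.221 -1.176
v 3.003 -0.076 -3.193
v 3.784 0.305 -1.526
v 2.836 0.297 -3.2
v 3.617 0.678 -1.533
v 2.525 0.548 -3.111
v 3.306 0.929 -1.444
v 2.154 0.608 -2.951
v 2.935 0.99 -1.284
v 1.821 0.463 -2.762
v 2.603 0.844 -1.095
v 1.617 0.151 -2.595
v 2.398 0.532 -0.928
v 1.596 -0.245 -2.494
v 2.377 0.136 -0.827
v 1.763 -0.618 -2.487
v 2.544 -0.237 -0.82
v 2.074 -0.869 -2.576
v 2.855 -0.488 -0.909
v 2.445 -0.93 -2.736
v 3.226 -0.548 -1.069
v 2.777 -0.784 -2.925
v 3.559 -0.403 -1.258
f 2 1 5
f 2 5 3
f 3 5 6
f 3 6 4
f 5 1 7
f 5 7 6
f 6 7 8
f 6 8 4
f 7 1 9
f 7 9 8
f 8 9 10
f 8 10 4
f 9 1 11
f 9 11 10
f 10 11 12
f 10 12 4
f 11 1 13
f 11 13 12
f 12 13 14
f 12 14 4
f 13 1 15
f 13 15 14
f 14 15 16
f 14 16 4
f 15 1 17
f 15 17 16
f 16 17 18
f 16 18 4
f 17 1 2
f 17 2 18
f 18 2 3
f 18 3 4
f 20 19 23
f 20 23 21
f 21 23 24
f 21 24 22
f 23 19 25
f 23 25 24
f 24 25 26
f 24 26 22
f 25 19 27
f 25 27 26
f 26 27 28
f 26 28 22
f 27 19 29
f 27 29 28
f 28 29 30
f 28 30 22
f 29 19 31
f 29 31 30
f 30 31 32
f 30 32 22
f 31 19 33
f 31 33 32
f 32 33 34
f 32 34 22
f 33 19 35
f 33 35 34
f 34 35 36
f 34 36 22
f 35 19 37
f 35 37 36
f 36 37 38
f 36 38 22
f 37 19 39
f 37 39 38
f 38 39 40
f 38 40 22
f 39 19 41
f 39 41 40
f 40 41 42
f 40 42 22
f 41 19 43
f 41 43 42
f 42 43 44
f 42 44 22
f 43 19 45
f 43 45 44
f 44 45 46
f 44 46 22
f 45 19 47
f 45 47 46
f 46 47 48
f 46 48 22
f 47 19 20
f 47 20 48
f 48 20 21
f 48 21 22
f 49 60 54
f 49 54 50
f 49 50 56
f 49 56 59
f 49 59 60
f 50 54 58
f 54 60 53
f 60 59 51
f 59 56 55
f 56 50 57
f 52 58 53
f 52 53 51
f 52 51 55
f 52 55 57
f 52 57 58
f 53 58 54
f 51 53 60
f 55 51 59
f 57 55 56
f 58 57 50
f 62 61 64
f 62 64 63
f 64 61 65
f 64 65 63
f 65 61 66
f 65 66 63
f 66 61 67
f 66 67 63
f 67 61 68
f 67 68 63
f 68 61 69
f 68 69 63
f 69 61 70
f 69 70 63
f 70 61 71
f 70 71 63
f 71 61 72
f 71 72 63
f 72 61 73
f 72 73 63
f 73 61 74
f 73 74 63
f 74 61 75
f 74 75 63
f 75 61 76
f 75 76 63
f 76 61 77
f 76 77 63
f 77 61 78
f 77 78 63
f 78 61 62
f 78 62 63
f 80 79 83
f 80 83 81
f 81 83 84
f 81 84 82
f 83 79 85
f 83 85 84
f 84 85 86
f 84 86 82
f 85 79 87
f 85 87 86
f 86 87 88
f 86 88 82
f 87 79 89
f 87 89 88
f 88 89 90
f 88 90 82
f 89 79 91
f 89 91 90
f 90 91 92
f 90 92 82
f 91 79 93
f 91 93 92
f 92 93 94
f 92 94 82
f 93 79 95
f 93 95 94
f 94 95 96
f 94 96 82
f 95 79 97
f 95 97 96
f 96 97 98
f 96 98 82
f 97 79 99
f 97 99 98
f 98 99 100
f 98 100 82
f 99 79 101
f 99 101 100
f 100 101 102
f 100 102 82
f 101 79 103
f 101 103 102
f 102 103 104
f 102 104 82
f 103 79 80
f 103 80 104
f 104 80 81
f 104 81 82



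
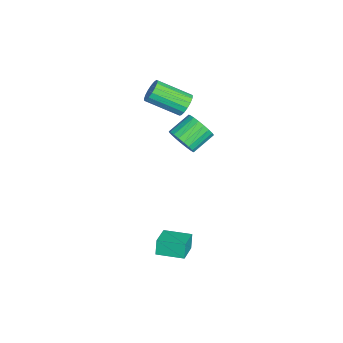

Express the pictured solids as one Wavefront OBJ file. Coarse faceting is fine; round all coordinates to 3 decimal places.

v 0.148 2.805 3.293
v 0.632 3.502 2.939
v -0.244 4.473 3.653
v -0.728 3.775 4.007
v 0.361 3.452 2.674
v -0.516 4.422 3.388
v 0.052 3.289 2.517
v -0.824 4.26 3.231
v -0.239 3.043 2.493
v -1.116 4.014 3.207
v -0.464 2.755 2.608
v -1.341 3.726 3.322
v -0.583 2.476 2.842
v -1.46 3.447 3.555
v -0.576 2.254 3.153
v -1.452 3.225 3.867
v -0.443 2.127 3.488
v -1.319 3.098 4.202
v -0.208 2.117 3.79
v -1.084 3.088 4.504
v 0.088 2.226 4.006
v -0.788 3.197 4.72
v 0.395 2.435 4.099
v -0.481 3.406 4.813
v 0.659 2.708 4.052
v -0.217 3.679 4.766
v 0.835 2.998 3.874
v -0.041 3.968 4.588
v 0.892 3.254 3.596
v 0.016 4.224 4.309
v 0.82 3.432 3.265
v -0.056 4.403 3.979
v 1.703 1.941 -4.141
v 1.397 1.971 -3.221
v 1.96 3.489 -4.107
v 1.654 3.52 -3.187
v 3.086 1.7 -3.673
v 2.78 1.731 -2.753
v 3.343 3.249 -3.639
v 3.037 3.279 -2.719
v -3.907 2.711 2.84
v -3.227 2.519 2.562
v -3.352 0.597 3.582
v -4.033 0.789 3.86
v -3.149 2.682 2.878
v -3.274 0.759 3.898
v -3.245 2.851 3.185
v -3.37 0.928 4.205
v -3.492 2.988 3.413
v -3.618 1.066 4.433
v -3.835 3.062 3.51
v -3.96 1.14 4.53
v -4.194 3.056 3.454
v -4.32 1.133 4.474
v -4.488 2.97 3.257
v -4.613 1.048 4.277
v -4.648 2.825 2.964
v -4.774 0.903 3.984
v -4.639 2.655 2.643
v -4.764 0.732 3.663
v -4.462 2.497 2.367
v -4.588 0.574 3.387
v -4.158 2.388 2.2
v -4.284 0.465 3.22
v -3.797 2.353 2.179
v -3.922 0.431 3.199
v -3.461 2.401 2.309
v -3.586 0.478 3.329
f 2 1 5
f 2 5 3
f 3 5 6
f 3 6 4
f 5 1 7
f 5 7 6
f 6 7 8
f 6 8 4
f 7 1 9
f 7 9 8
f 8 9 10
f 8 10 4
f 9 1 11
f 9 11 10
f 10 11 12
f 10 12 4
f 11 1 13
f 11 13 12
f 12 13 14
f 12 14 4
f 13 1 15
f 13 15 14
f 14 15 16
f 14 16 4
f 15 1 17
f 15 17 16
f 16 17 18
f 16 18 4
f 17 1 19
f 17 19 18
f 18 19 20
f 18 20 4
f 19 1 21
f 19 21 20
f 20 21 22
f 20 22 4
f 21 1 23
f 21 23 22
f 22 23 24
f 22 24 4
f 23 1 25
f 23 25 24
f 24 25 26
f 24 26 4
f 25 1 27
f 25 27 26
f 26 27 28
f 26 28 4
f 27 1 29
f 27 29 28
f 28 29 30
f 28 30 4
f 29 1 31
f 29 31 30
f 30 31 32
f 30 32 4
f 31 1 2
f 31 2 32
f 32 2 3
f 32 3 4
f 34 36 33
f 37 34 33
f 33 36 35
f 35 37 33
f 34 40 36
f 38 34 37
f 38 40 34
f 36 40 35
f 39 37 35
f 35 40 39
f 39 38 37
f 40 38 39
f 42 41 45
f 42 45 43
f 43 45 46
f 43 46 44
f 45 41 47
f 45 47 46
f 46 47 48
f 46 48 44
f 47 41 49
f 47 49 48
f 48 49 50
f 48 50 44
f 49 41 51
f 49 51 50
f 50 51 52
f 50 52 44
f 51 41 53
f 51 53 52
f 52 53 54
f 52 54 44
f 53 41 55
f 53 55 54
f 54 55 56
f 54 56 44
f 55 41 57
f 55 57 56
f 56 57 58
f 56 58 44
f 57 41 59
f 57 59 58
f 58 59 60
f 58 60 44
f 59 41 61
f 59 61 60
f 60 61 62
f 60 62 44
f 61 41 63
f 61 63 62
f 62 63 64
f 62 64 44
f 63 41 65
f 63 65 64
f 64 65 66
f 64 66 44
f 65 41 67
f 65 67 66
f 66 67 68
f 66 68 44
f 67 41 42
f 67 42 68
f 68 42 43
f 68 43 44



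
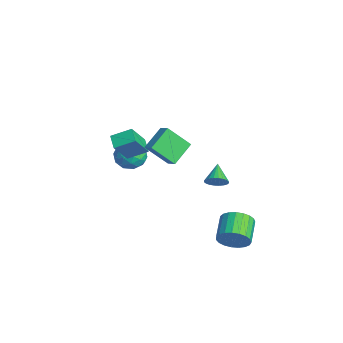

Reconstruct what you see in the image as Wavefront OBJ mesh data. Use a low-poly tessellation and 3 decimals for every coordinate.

v 4.512 2.599 -3.58
v 4.986 2.786 -2.708
v 3.622 3.447 -2.108
v 3.148 3.261 -2.98
v 5.061 3.138 -2.925
v 3.697 3.799 -2.325
v 5.041 3.396 -3.255
v 3.677 4.057 -2.655
v 4.929 3.517 -3.642
v 3.566 4.178 -3.042
v 4.746 3.479 -4.018
v 3.382 4.14 -3.418
v 4.522 3.289 -4.318
v 3.158 3.95 -3.718
v 4.296 2.98 -4.49
v 2.932 3.641 -3.89
v 4.107 2.605 -4.505
v 2.744 3.266 -3.905
v 3.989 2.229 -4.361
v 2.625 2.89 -3.761
v 3.961 1.917 -4.081
v 2.597 2.578 -3.481
v 4.028 1.723 -3.714
v 2.664 2.384 -3.114
v 4.179 1.681 -3.325
v 2.815 2.342 -2.725
v 4.387 1.797 -2.979
v 3.024 2.458 -2.379
v 4.617 2.052 -2.738
v 3.254 2.714 -2.138
v 4.829 2.402 -2.642
v 3.465 3.063 -2.042
v 1.11 -2.605 2.04
v 0.24 -2.581 2.445
v 1.403 -1.448 2.602
v 0.533 -1.424 3.007
v 1.807 -3.536 3.593
v 0.937 -3.512 3.998
v 2.1 -2.379 4.155
v 1.23 -2.355 4.56
v -3.92 -1.078 -0.351
v -3.458 -0.414 -1.039
v -2.762 -2.286 -0.741
v -2.3 -1.622 -1.429
v -2.239 -1.433 -0.386
v -2.954 -0.686 -0.145
v -3.266 -2.014 -1.635
v -3.981 -1.267 -1.394
v -3.054 -0.992 -1.833
v -2.419 -0.633 -1.061
v -3.801 -2.067 -0.719
v -3.166 -1.708 0.053
v -3.791 -0.64 -0.66
v -2.429 -2.06 -1.12
v -2.393 -1.949 -0.506
v -2.122 -1.559 -0.911
v -3.494 -0.8 -0.135
v -3.223 -0.41 -0.539
v -2.506 -1.009 -0.156
v -2.997 -2.29 -1.241
v -2.726 -1.9 -1.645
v -4.098 -1.141 -0.869
v -3.827 -0.751 -1.274
v -3.714 -1.691 -1.624
v -3.282 -0.589 -1.532
v -2.601 -1.299 -1.761
v -3.169 -1.53 -1.882
v -3.589 -1.091 -1.74
v -2.909 -0.378 -1.078
v -2.228 -1.088 -1.307
v -2.192 -0.977 -0.694
v -2.612 -0.538 -0.552
v -2.671 -0.718 -1.545
v -3.992 -1.612 -0.473
v -3.311 -2.322 -0.702
v -3.608 -2.162 -1.228
v -4.028 -1.723 -1.086
v -3.619 -1.401 -0.019
v -2.938 -2.111 -0.248
v -2.631 -1.609 -0.04
v -3.051 -1.17 0.102
v -3.549 -1.982 -0.235
v 2.487 -1.97 3.806
v 1.664 -0.818 4.636
v 2.88 -0.748 2.501
v 2.057 0.403 3.331
v 3.183 -1.763 4.209
v 2.36 -0.612 5.039
v 3.576 -0.542 2.904
v 2.753 0.61 3.734
v -2.063 3.631 -3.553
v -1.612 3.89 -3.013
v -3.197 4.049 -2.807
v -1.638 4.126 -3.184
v -1.728 4.287 -3.411
v -1.87 4.347 -3.66
v -2.04 4.299 -3.893
v -2.215 4.149 -4.074
v -2.366 3.92 -4.175
v -2.471 3.647 -4.182
v -2.514 3.371 -4.093
v -2.489 3.136 -3.922
v -2.398 2.975 -3.694
v -2.257 2.914 -3.446
v -2.086 2.963 -3.213
v -1.912 3.113 -3.032
v -1.76 3.342 -2.931
v -1.655 3.615 -2.924
f 2 1 5
f 2 5 3
f 3 5 6
f 3 6 4
f 5 1 7
f 5 7 6
f 6 7 8
f 6 8 4
f 7 1 9
f 7 9 8
f 8 9 10
f 8 10 4
f 9 1 11
f 9 11 10
f 10 11 12
f 10 12 4
f 11 1 13
f 11 13 12
f 12 13 14
f 12 14 4
f 13 1 15
f 13 15 14
f 14 15 16
f 14 16 4
f 15 1 17
f 15 17 16
f 16 17 18
f 16 18 4
f 17 1 19
f 17 19 18
f 18 19 20
f 18 20 4
f 19 1 21
f 19 21 20
f 20 21 22
f 20 22 4
f 21 1 23
f 21 23 22
f 22 23 24
f 22 24 4
f 23 1 25
f 23 25 24
f 24 25 26
f 24 26 4
f 25 1 27
f 25 27 26
f 26 27 28
f 26 28 4
f 27 1 29
f 27 29 28
f 28 29 30
f 28 30 4
f 29 1 31
f 29 31 30
f 30 31 32
f 30 32 4
f 31 1 2
f 31 2 32
f 32 2 3
f 32 3 4
f 34 36 33
f 37 34 33
f 33 36 35
f 35 37 33
f 34 40 36
f 38 34 37
f 38 40 34
f 36 40 35
f 39 37 35
f 35 40 39
f 39 38 37
f 40 38 39
f 41 78 57
f 78 52 81
f 57 81 46
f 78 81 57
f 41 57 53
f 57 46 58
f 53 58 42
f 57 58 53
f 41 53 62
f 53 42 63
f 62 63 48
f 53 63 62
f 41 62 74
f 62 48 77
f 74 77 51
f 62 77 74
f 41 74 78
f 74 51 82
f 78 82 52
f 74 82 78
f 42 58 69
f 58 46 72
f 69 72 50
f 58 72 69
f 46 81 59
f 81 52 80
f 59 80 45
f 81 80 59
f 52 82 79
f 82 51 75
f 79 75 43
f 82 75 79
f 51 77 76
f 77 48 64
f 76 64 47
f 77 64 76
f 48 63 68
f 63 42 65
f 68 65 49
f 63 65 68
f 44 70 56
f 70 50 71
f 56 71 45
f 70 71 56
f 44 56 54
f 56 45 55
f 54 55 43
f 56 55 54
f 44 54 61
f 54 43 60
f 61 60 47
f 54 60 61
f 44 61 66
f 61 47 67
f 66 67 49
f 61 67 66
f 44 66 70
f 66 49 73
f 70 73 50
f 66 73 70
f 45 71 59
f 71 50 72
f 59 72 46
f 71 72 59
f 43 55 79
f 55 45 80
f 79 80 52
f 55 80 79
f 47 60 76
f 60 43 75
f 76 75 51
f 60 75 76
f 49 67 68
f 67 47 64
f 68 64 48
f 67 64 68
f 50 73 69
f 73 49 65
f 69 65 42
f 73 65 69
f 84 86 83
f 87 84 83
f 83 86 85
f 85 87 83
f 84 90 86
f 88 84 87
f 88 90 84
f 86 90 85
f 89 87 85
f 85 90 89
f 89 88 87
f 90 88 89
f 92 91 94
f 92 94 93
f 94 91 95
f 94 95 93
f 95 91 96
f 95 96 93
f 96 91 97
f 96 97 93
f 97 91 98
f 97 98 93
f 98 91 99
f 98 99 93
f 99 91 100
f 99 100 93
f 100 91 101
f 100 101 93
f 101 91 102
f 101 102 93
f 102 91 103
f 102 103 93
f 103 91 104
f 103 104 93
f 104 91 105
f 104 105 93
f 105 91 106
f 105 106 93
f 106 91 107
f 106 107 93
f 107 91 108
f 107 108 93
f 108 91 92
f 108 92 93



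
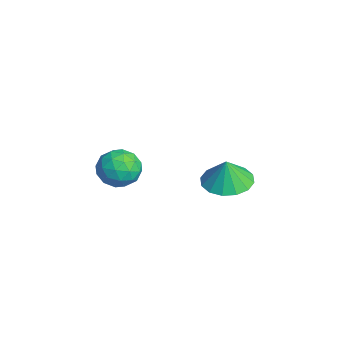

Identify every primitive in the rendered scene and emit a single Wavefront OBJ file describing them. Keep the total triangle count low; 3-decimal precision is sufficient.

v 0.804 0.308 3.998
v 1.481 -0.184 3.533
v -0.161 -0.896 3.867
v 0.516 -1.388 3.402
v 0.621 -1.193 4.333
v 1.217 -0.448 4.414
v 0.103 -0.632 2.986
v 0.699 0.113 3.067
v 1.048 -0.764 2.908
v 1.367 -1.111 3.74
v -0.047 0.031 3.66
v 0.272 -0.316 4.492
v 1.227 0.168 3.777
v 0.093 -1.248 3.623
v 0.155 -1.133 4.17
v 0.552 -1.422 3.897
v 1.072 0.012 4.295
v 1.469 -0.277 4.022
v 0.964 -0.87 4.492
v -0.149 -0.803 3.378
v 0.248 -1.092 3.105
v 0.768 0.342 3.503
v 1.165 0.053 3.23
v 0.356 -0.21 2.908
v 1.37 -0.462 3.136
v 0.803 -1.17 3.059
v 0.561 -0.726 2.815
v 0.911 -0.288 2.862
v 1.558 -0.666 3.626
v 0.991 -1.374 3.549
v 1.053 -1.259 4.096
v 1.403 -0.822 4.143
v 1.304 -1.007 3.258
v 0.329 0.294 3.851
v -0.238 -0.414 3.774
v -0.083 -0.258 3.257
v 0.267 0.179 3.304
v 0.517 0.09 4.341
v -0.05 -0.618 4.264
v 0.409 -0.792 4.538
v 0.759 -0.354 4.585
v 0.016 -0.073 4.142
v -0.404 4.042 1.518
v 0.673 4.142 1.381
v -0.236 3.938 2.762
v 0.485 4.669 1.45
v 0.059 5.029 1.538
v -0.491 5.124 1.62
v -1.017 4.929 1.675
v -1.38 4.497 1.688
v -1.481 3.943 1.655
v -1.293 3.415 1.585
v -0.867 3.056 1.497
v -0.317 2.961 1.415
v 0.21 3.155 1.36
v 0.572 3.587 1.348
f 1 38 17
f 38 12 41
f 17 41 6
f 38 41 17
f 1 17 13
f 17 6 18
f 13 18 2
f 17 18 13
f 1 13 22
f 13 2 23
f 22 23 8
f 13 23 22
f 1 22 34
f 22 8 37
f 34 37 11
f 22 37 34
f 1 34 38
f 34 11 42
f 38 42 12
f 34 42 38
f 2 18 29
f 18 6 32
f 29 32 10
f 18 32 29
f 6 41 19
f 41 12 40
f 19 40 5
f 41 40 19
f 12 42 39
f 42 11 35
f 39 35 3
f 42 35 39
f 11 37 36
f 37 8 24
f 36 24 7
f 37 24 36
f 8 23 28
f 23 2 25
f 28 25 9
f 23 25 28
f 4 30 16
f 30 10 31
f 16 31 5
f 30 31 16
f 4 16 14
f 16 5 15
f 14 15 3
f 16 15 14
f 4 14 21
f 14 3 20
f 21 20 7
f 14 20 21
f 4 21 26
f 21 7 27
f 26 27 9
f 21 27 26
f 4 26 30
f 26 9 33
f 30 33 10
f 26 33 30
f 5 31 19
f 31 10 32
f 19 32 6
f 31 32 19
f 3 15 39
f 15 5 40
f 39 40 12
f 15 40 39
f 7 20 36
f 20 3 35
f 36 35 11
f 20 35 36
f 9 27 28
f 27 7 24
f 28 24 8
f 27 24 28
f 10 33 29
f 33 9 25
f 29 25 2
f 33 25 29
f 44 43 46
f 44 46 45
f 46 43 47
f 46 47 45
f 47 43 48
f 47 48 45
f 48 43 49
f 48 49 45
f 49 43 50
f 49 50 45
f 50 43 51
f 50 51 45
f 51 43 52
f 51 52 45
f 52 43 53
f 52 53 45
f 53 43 54
f 53 54 45
f 54 43 55
f 54 55 45
f 55 43 56
f 55 56 45
f 56 43 44
f 56 44 45



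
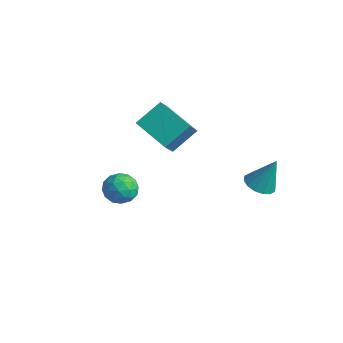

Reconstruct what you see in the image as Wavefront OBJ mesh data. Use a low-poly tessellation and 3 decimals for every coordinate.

v -3.495 1.265 -1.761
v -3.298 2.37 -0.925
v -3.845 1.94 -2.57
v -3.647 3.045 -1.734
v -1.853 1.415 -2.346
v -1.655 2.52 -1.51
v -2.202 2.09 -3.155
v -2.005 3.195 -2.319
v -2.268 -0.719 -3.455
v -1.742 -0.604 -3.987
v -1.498 -1.456 -2.853
v -0.972 -1.341 -3.385
v -1.169 -0.778 -2.919
v -1.645 -0.322 -3.291
v -1.595 -1.738 -3.549
v -2.071 -1.282 -3.921
v -1.326 -1.233 -4.045
v -1.063 -0.64 -3.656
v -2.177 -1.42 -3.184
v -1.914 -0.827 -2.795
v -2.073 -0.597 -3.774
v -1.167 -1.463 -3.066
v -1.283 -1.132 -2.792
v -0.974 -1.064 -3.105
v -2.016 -0.431 -3.365
v -1.707 -0.363 -3.678
v -1.37 -0.466 -3.05
v -1.533 -1.697 -3.162
v -1.224 -1.629 -3.475
v -2.266 -0.996 -3.735
v -1.957 -0.928 -4.048
v -1.87 -1.594 -3.79
v -1.519 -0.899 -4.121
v -1.066 -1.332 -3.767
v -1.432 -1.566 -3.863
v -1.712 -1.298 -4.082
v -1.364 -0.55 -3.892
v -0.911 -0.983 -3.538
v -1.027 -0.652 -3.264
v -1.307 -0.385 -3.483
v -1.12 -0.92 -3.926
v -2.329 -1.077 -3.302
v -1.876 -1.51 -2.948
v -1.933 -1.675 -3.357
v -2.213 -1.408 -3.576
v -2.174 -0.728 -3.073
v -1.721 -1.161 -2.719
v -1.528 -0.762 -2.758
v -1.808 -0.494 -2.977
v -2.12 -1.14 -2.914
v 1.968 2.943 -2.978
v 2.526 3.228 -3.244
v 2.392 3.397 -1.602
v 2.281 3.482 -3.252
v 1.953 3.59 -3.187
v 1.628 3.526 -3.066
v 1.395 3.305 -2.921
v 1.316 2.988 -2.792
v 1.411 2.658 -2.713
v 1.655 2.405 -2.705
v 1.984 2.296 -2.77
v 2.308 2.361 -2.891
v 2.541 2.581 -3.035
v 2.621 2.899 -3.164
f 2 4 1
f 5 2 1
f 1 4 3
f 3 5 1
f 2 8 4
f 6 2 5
f 6 8 2
f 4 8 3
f 7 5 3
f 3 8 7
f 7 6 5
f 8 6 7
f 9 46 25
f 46 20 49
f 25 49 14
f 46 49 25
f 9 25 21
f 25 14 26
f 21 26 10
f 25 26 21
f 9 21 30
f 21 10 31
f 30 31 16
f 21 31 30
f 9 30 42
f 30 16 45
f 42 45 19
f 30 45 42
f 9 42 46
f 42 19 50
f 46 50 20
f 42 50 46
f 10 26 37
f 26 14 40
f 37 40 18
f 26 40 37
f 14 49 27
f 49 20 48
f 27 48 13
f 49 48 27
f 20 50 47
f 50 19 43
f 47 43 11
f 50 43 47
f 19 45 44
f 45 16 32
f 44 32 15
f 45 32 44
f 16 31 36
f 31 10 33
f 36 33 17
f 31 33 36
f 12 38 24
f 38 18 39
f 24 39 13
f 38 39 24
f 12 24 22
f 24 13 23
f 22 23 11
f 24 23 22
f 12 22 29
f 22 11 28
f 29 28 15
f 22 28 29
f 12 29 34
f 29 15 35
f 34 35 17
f 29 35 34
f 12 34 38
f 34 17 41
f 38 41 18
f 34 41 38
f 13 39 27
f 39 18 40
f 27 40 14
f 39 40 27
f 11 23 47
f 23 13 48
f 47 48 20
f 23 48 47
f 15 28 44
f 28 11 43
f 44 43 19
f 28 43 44
f 17 35 36
f 35 15 32
f 36 32 16
f 35 32 36
f 18 41 37
f 41 17 33
f 37 33 10
f 41 33 37
f 52 51 54
f 52 54 53
f 54 51 55
f 54 55 53
f 55 51 56
f 55 56 53
f 56 51 57
f 56 57 53
f 57 51 58
f 57 58 53
f 58 51 59
f 58 59 53
f 59 51 60
f 59 60 53
f 60 51 61
f 60 61 53
f 61 51 62
f 61 62 53
f 62 51 63
f 62 63 53
f 63 51 64
f 63 64 53
f 64 51 52
f 64 52 53



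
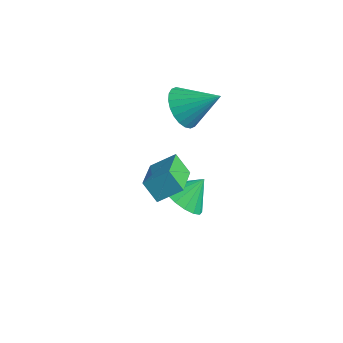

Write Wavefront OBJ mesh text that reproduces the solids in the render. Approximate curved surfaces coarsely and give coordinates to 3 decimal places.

v 0.077 1.938 2.004
v 0.778 1.423 1.647
v 1.163 2.782 2.916
v 0.763 1.7 1.407
v 0.644 2.013 1.259
v 0.439 2.315 1.223
v 0.179 2.56 1.307
v -0.097 2.709 1.497
v -0.346 2.742 1.764
v -0.531 2.652 2.068
v -0.623 2.453 2.362
v -0.609 2.176 2.602
v -0.49 1.862 2.75
v -0.285 1.56 2.786
v -0.024 1.316 2.702
v 0.251 1.166 2.512
v 0.501 1.134 2.245
v 0.685 1.224 1.941
v 0.824 1.269 -2.453
v 1.71 1.361 -2.811
v 1.096 2.091 -1.567
v 1.467 1.681 -3.034
v 1.077 1.907 -3.124
v 0.629 1.987 -3.06
v 0.226 1.902 -2.857
v -0.041 1.672 -2.562
v -0.109 1.349 -2.242
v 0.036 1.008 -1.97
v 0.362 0.727 -1.809
v 0.794 0.57 -1.796
v 1.232 0.573 -1.933
v 1.577 0.735 -2.189
v 1.749 1.019 -2.506
v 1.584 -1.202 0.556
v 2.101 -0.428 1.143
v 0.358 0.145 -0.139
v 0.875 0.919 0.448
v 2.185 -1.039 -0.188
v 2.702 -0.265 0.399
v 0.959 0.308 -0.883
v 1.476 1.082 -0.296
f 2 1 4
f 2 4 3
f 4 1 5
f 4 5 3
f 5 1 6
f 5 6 3
f 6 1 7
f 6 7 3
f 7 1 8
f 7 8 3
f 8 1 9
f 8 9 3
f 9 1 10
f 9 10 3
f 10 1 11
f 10 11 3
f 11 1 12
f 11 12 3
f 12 1 13
f 12 13 3
f 13 1 14
f 13 14 3
f 14 1 15
f 14 15 3
f 15 1 16
f 15 16 3
f 16 1 17
f 16 17 3
f 17 1 18
f 17 18 3
f 18 1 2
f 18 2 3
f 20 19 22
f 20 22 21
f 22 19 23
f 22 23 21
f 23 19 24
f 23 24 21
f 24 19 25
f 24 25 21
f 25 19 26
f 25 26 21
f 26 19 27
f 26 27 21
f 27 19 28
f 27 28 21
f 28 19 29
f 28 29 21
f 29 19 30
f 29 30 21
f 30 19 31
f 30 31 21
f 31 19 32
f 31 32 21
f 32 19 33
f 32 33 21
f 33 19 20
f 33 20 21
f 35 37 34
f 38 35 34
f 34 37 36
f 36 38 34
f 35 41 37
f 39 35 38
f 39 41 35
f 37 41 36
f 40 38 36
f 36 41 40
f 40 39 38
f 41 39 40



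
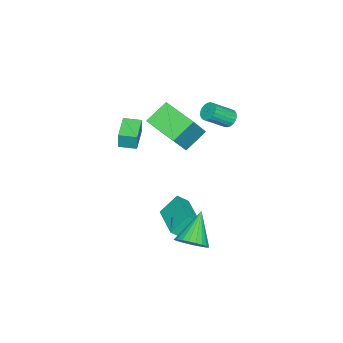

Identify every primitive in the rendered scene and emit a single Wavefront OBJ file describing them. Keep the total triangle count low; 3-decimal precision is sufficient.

v 2.861 3.89 -1.113
v 3.451 4.025 -0.38
v 1.279 3.71 0.193
v 3.348 4.373 -0.456
v 3.172 4.648 -0.632
v 2.948 4.807 -0.881
v 2.712 4.827 -1.165
v 2.497 4.704 -1.441
v 2.339 4.457 -1.668
v 2.26 4.124 -1.81
v 2.272 3.755 -1.846
v 2.374 3.407 -1.77
v 2.551 3.133 -1.595
v 2.774 2.973 -1.346
v 3.011 2.954 -1.061
v 3.225 3.077 -0.785
v 3.384 3.323 -0.558
v 3.463 3.657 -0.416
v -2.055 -2.589 1.989
v -1.929 -2.505 3.089
v -2.361 -1.617 1.95
v -2.235 -1.533 3.049
v -0.625 -2.147 1.791
v -0.499 -2.063 2.89
v -0.931 -1.175 1.751
v -0.805 -1.091 2.851
v -4.289 -1.513 0.569
v -5.496 -0.895 1.491
v -3.542 0.501 0.197
v -4.749 1.119 1.118
v -3.011 -1.659 2.342
v -4.218 -1.041 3.263
v -2.264 0.355 1.969
v -3.471 0.973 2.891
v -4.013 2.814 3.461
v -3.758 2.54 2.992
v -2.851 1.712 3.971
v -3.107 1.986 4.439
v -3.61 2.738 3.023
v -2.704 1.91 4.002
v -3.531 2.95 3.13
v -2.625 2.122 4.108
v -3.536 3.138 3.293
v -2.63 2.31 4.272
v -3.624 3.27 3.486
v -2.718 2.442 4.465
v -3.779 3.323 3.674
v -2.873 2.495 4.653
v -3.974 3.288 3.826
v -3.068 2.46 4.805
v -4.176 3.172 3.914
v -3.27 2.344 4.893
v -4.35 2.993 3.924
v -3.444 2.165 4.903
v -4.465 2.783 3.853
v -3.559 1.955 4.832
v -4.503 2.579 3.715
v -3.597 1.751 4.694
v -4.456 2.415 3.533
v -3.549 1.587 4.512
v -4.332 2.321 3.338
v -3.426 1.493 4.317
v -4.153 2.311 3.165
v -3.247 1.483 4.143
v -3.95 2.389 3.042
v -3.044 1.561 4.021
v -0.053 0.614 -2.296
v -0.782 1.3 -1.22
v -0.435 1.11 -2.872
v -1.164 1.796 -1.795
v 1.544 2.044 -2.125
v 0.815 2.73 -1.048
v 1.162 2.54 -2.7
v 0.433 3.226 -1.624
f 2 1 4
f 2 4 3
f 4 1 5
f 4 5 3
f 5 1 6
f 5 6 3
f 6 1 7
f 6 7 3
f 7 1 8
f 7 8 3
f 8 1 9
f 8 9 3
f 9 1 10
f 9 10 3
f 10 1 11
f 10 11 3
f 11 1 12
f 11 12 3
f 12 1 13
f 12 13 3
f 13 1 14
f 13 14 3
f 14 1 15
f 14 15 3
f 15 1 16
f 15 16 3
f 16 1 17
f 16 17 3
f 17 1 18
f 17 18 3
f 18 1 2
f 18 2 3
f 20 22 19
f 23 20 19
f 19 22 21
f 21 23 19
f 20 26 22
f 24 20 23
f 24 26 20
f 22 26 21
f 25 23 21
f 21 26 25
f 25 24 23
f 26 24 25
f 28 30 27
f 31 28 27
f 27 30 29
f 29 31 27
f 28 34 30
f 32 28 31
f 32 34 28
f 30 34 29
f 33 31 29
f 29 34 33
f 33 32 31
f 34 32 33
f 36 35 39
f 36 39 37
f 37 39 40
f 37 40 38
f 39 35 41
f 39 41 40
f 40 41 42
f 40 42 38
f 41 35 43
f 41 43 42
f 42 43 44
f 42 44 38
f 43 35 45
f 43 45 44
f 44 45 46
f 44 46 38
f 45 35 47
f 45 47 46
f 46 47 48
f 46 48 38
f 47 35 49
f 47 49 48
f 48 49 50
f 48 50 38
f 49 35 51
f 49 51 50
f 50 51 52
f 50 52 38
f 51 35 53
f 51 53 52
f 52 53 54
f 52 54 38
f 53 35 55
f 53 55 54
f 54 55 56
f 54 56 38
f 55 35 57
f 55 57 56
f 56 57 58
f 56 58 38
f 57 35 59
f 57 59 58
f 58 59 60
f 58 60 38
f 59 35 61
f 59 61 60
f 60 61 62
f 60 62 38
f 61 35 63
f 61 63 62
f 62 63 64
f 62 64 38
f 63 35 65
f 63 65 64
f 64 65 66
f 64 66 38
f 65 35 36
f 65 36 66
f 66 36 37
f 66 37 38
f 68 70 67
f 71 68 67
f 67 70 69
f 69 71 67
f 68 74 70
f 72 68 71
f 72 74 68
f 70 74 69
f 73 71 69
f 69 74 73
f 73 72 71
f 74 72 73



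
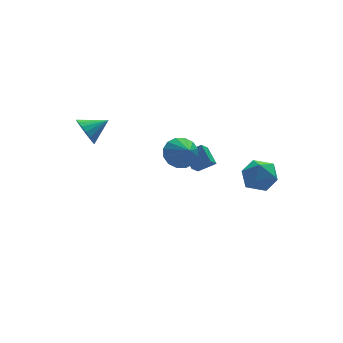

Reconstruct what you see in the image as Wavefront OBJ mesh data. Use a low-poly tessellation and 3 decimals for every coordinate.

v -3.864 3.818 1.243
v -3.525 3.486 0.49
v -2.616 3.882 1.777
v -3.517 3.876 0.425
v -3.579 4.256 0.522
v -3.696 4.548 0.762
v -3.847 4.696 1.097
v -4.002 4.669 1.461
v -4.129 4.475 1.782
v -4.204 4.15 1.995
v -4.211 3.759 2.06
v -4.15 3.38 1.963
v -4.032 3.088 1.723
v -3.881 2.94 1.388
v -3.727 2.966 1.024
v -3.6 3.161 0.704
v 1.481 2.954 -2.25
v 2.4 2.713 -1.717
v 1.353 3.896 -1.603
v 2.272 3.655 -1.07
v 2.048 3.525 -2.97
v 2.967 3.284 -2.437
v 1.92 4.467 -2.323
v 2.839 4.226 -1.79
v 0.699 2.437 -0.515
v 1.234 1.966 -1.158
v 0.781 1.343 0.355
v 1.559 2.214 -0.877
v 1.655 2.522 -0.499
v 1.494 2.807 -0.125
v 1.12 2.993 0.144
v 0.633 3.03 0.237
v 0.164 2.908 0.128
v -0.162 2.66 -0.153
v -0.257 2.352 -0.531
v -0.097 2.066 -0.905
v 0.277 1.88 -1.174
v 0.764 1.844 -1.267
v 2.338 -1.656 0.448
v 3.168 -1.086 0.665
v 3.252 -2.594 -0.585
v 4.082 -2.024 -0.368
v 3.68 -2.642 0.352
v 3.115 -2.062 0.99
v 3.305 -1.618 -0.91
v 2.74 -1.038 -0.272
v 3.766 -1.062 -0.174
v 3.997 -1.695 0.605
v 2.423 -1.985 -0.525
v 2.654 -2.618 0.254
f 2 1 4
f 2 4 3
f 4 1 5
f 4 5 3
f 5 1 6
f 5 6 3
f 6 1 7
f 6 7 3
f 7 1 8
f 7 8 3
f 8 1 9
f 8 9 3
f 9 1 10
f 9 10 3
f 10 1 11
f 10 11 3
f 11 1 12
f 11 12 3
f 12 1 13
f 12 13 3
f 13 1 14
f 13 14 3
f 14 1 15
f 14 15 3
f 15 1 16
f 15 16 3
f 16 1 2
f 16 2 3
f 18 20 17
f 21 18 17
f 17 20 19
f 19 21 17
f 18 24 20
f 22 18 21
f 22 24 18
f 20 24 19
f 23 21 19
f 19 24 23
f 23 22 21
f 24 22 23
f 26 25 28
f 26 28 27
f 28 25 29
f 28 29 27
f 29 25 30
f 29 30 27
f 30 25 31
f 30 31 27
f 31 25 32
f 31 32 27
f 32 25 33
f 32 33 27
f 33 25 34
f 33 34 27
f 34 25 35
f 34 35 27
f 35 25 36
f 35 36 27
f 36 25 37
f 36 37 27
f 37 25 38
f 37 38 27
f 38 25 26
f 38 26 27
f 39 50 44
f 39 44 40
f 39 40 46
f 39 46 49
f 39 49 50
f 40 44 48
f 44 50 43
f 50 49 41
f 49 46 45
f 46 40 47
f 42 48 43
f 42 43 41
f 42 41 45
f 42 45 47
f 42 47 48
f 43 48 44
f 41 43 50
f 45 41 49
f 47 45 46
f 48 47 40



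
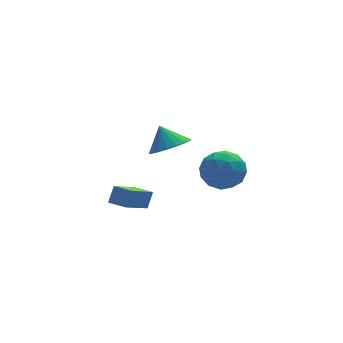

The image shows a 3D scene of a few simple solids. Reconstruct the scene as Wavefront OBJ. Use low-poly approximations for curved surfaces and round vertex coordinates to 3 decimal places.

v -2.318 -3.109 2.313
v -1.873 -3.793 2.856
v -2.582 -2.491 3.307
v -1.55 -3.513 2.768
v -1.379 -3.154 2.589
v -1.394 -2.785 2.357
v -1.592 -2.481 2.115
v -1.934 -2.301 1.913
v -2.352 -2.281 1.789
v -2.763 -2.425 1.77
v -3.086 -2.704 1.858
v -3.257 -3.064 2.036
v -3.242 -3.432 2.269
v -3.044 -3.737 2.511
v -2.703 -3.917 2.713
v -2.285 -3.937 2.836
v -2.085 0.605 -4.078
v -3.47 -0.479 -2.986
v -2.671 1.34 -4.092
v -4.056 0.256 -3
v -1.704 0.924 -3.28
v -3.089 -0.16 -2.188
v -2.29 1.659 -3.294
v -3.675 0.575 -2.202
v -0.389 -2.219 0.516
v 0.1 -1.422 -0.092
v 0.66 -3.458 -0.268
v 1.149 -2.661 -0.876
v 1.322 -2.709 0.224
v 0.674 -1.943 0.709
v 0.086 -2.937 -1.069
v -0.562 -2.171 -0.584
v 0.393 -1.866 -1.071
v 1.157 -1.725 -0.271
v -0.397 -3.155 -0.089
v 0.367 -3.014 0.711
v -0.236 -1.711 0.281
v 0.996 -3.169 -0.641
v 1.098 -3.197 0.006
v 1.386 -2.728 -0.351
v 0.101 -2.018 0.751
v 0.388 -1.549 0.395
v 1.107 -2.306 0.58
v 0.372 -3.331 -0.755
v 0.659 -2.862 -1.111
v -0.626 -2.152 -0.009
v -0.338 -1.683 -0.366
v -0.347 -2.574 -0.94
v 0.223 -1.504 -0.652
v 0.84 -2.233 -1.112
v 0.215 -2.395 -1.226
v -0.166 -1.944 -0.941
v 0.672 -1.421 -0.182
v 1.289 -2.15 -0.643
v 1.391 -2.178 0.004
v 1.01 -1.728 0.289
v 0.844 -1.682 -0.757
v -0.529 -2.73 0.283
v 0.088 -3.459 -0.178
v -0.25 -3.152 -0.649
v -0.631 -2.702 -0.364
v -0.08 -2.647 0.752
v 0.537 -3.376 0.292
v 0.926 -2.936 0.581
v 0.545 -2.485 0.866
v -0.084 -3.198 0.397
f 2 1 4
f 2 4 3
f 4 1 5
f 4 5 3
f 5 1 6
f 5 6 3
f 6 1 7
f 6 7 3
f 7 1 8
f 7 8 3
f 8 1 9
f 8 9 3
f 9 1 10
f 9 10 3
f 10 1 11
f 10 11 3
f 11 1 12
f 11 12 3
f 12 1 13
f 12 13 3
f 13 1 14
f 13 14 3
f 14 1 15
f 14 15 3
f 15 1 16
f 15 16 3
f 16 1 2
f 16 2 3
f 18 20 17
f 21 18 17
f 17 20 19
f 19 21 17
f 18 24 20
f 22 18 21
f 22 24 18
f 20 24 19
f 23 21 19
f 19 24 23
f 23 22 21
f 24 22 23
f 25 62 41
f 62 36 65
f 41 65 30
f 62 65 41
f 25 41 37
f 41 30 42
f 37 42 26
f 41 42 37
f 25 37 46
f 37 26 47
f 46 47 32
f 37 47 46
f 25 46 58
f 46 32 61
f 58 61 35
f 46 61 58
f 25 58 62
f 58 35 66
f 62 66 36
f 58 66 62
f 26 42 53
f 42 30 56
f 53 56 34
f 42 56 53
f 30 65 43
f 65 36 64
f 43 64 29
f 65 64 43
f 36 66 63
f 66 35 59
f 63 59 27
f 66 59 63
f 35 61 60
f 61 32 48
f 60 48 31
f 61 48 60
f 32 47 52
f 47 26 49
f 52 49 33
f 47 49 52
f 28 54 40
f 54 34 55
f 40 55 29
f 54 55 40
f 28 40 38
f 40 29 39
f 38 39 27
f 40 39 38
f 28 38 45
f 38 27 44
f 45 44 31
f 38 44 45
f 28 45 50
f 45 31 51
f 50 51 33
f 45 51 50
f 28 50 54
f 50 33 57
f 54 57 34
f 50 57 54
f 29 55 43
f 55 34 56
f 43 56 30
f 55 56 43
f 27 39 63
f 39 29 64
f 63 64 36
f 39 64 63
f 31 44 60
f 44 27 59
f 60 59 35
f 44 59 60
f 33 51 52
f 51 31 48
f 52 48 32
f 51 48 52
f 34 57 53
f 57 33 49
f 53 49 26
f 57 49 53



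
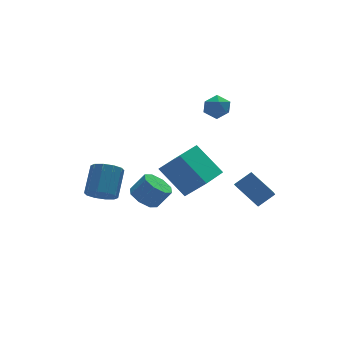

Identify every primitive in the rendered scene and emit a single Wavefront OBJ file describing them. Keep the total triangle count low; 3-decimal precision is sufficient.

v 2.489 2.897 1.4
v 3.236 2.649 1.348
v 2.084 1.691 1.312
v 2.831 1.443 1.26
v 2.561 1.742 1.938
v 2.811 2.488 1.992
v 2.509 1.852 0.668
v 2.759 2.598 0.722
v 3.248 2.004 0.895
v 3.28 1.936 1.68
v 2.04 2.404 0.98
v 2.072 2.336 1.765
v 0.908 2.147 -4.766
v 0.051 3.486 -3.288
v 2.296 3.157 -4.876
v 1.439 4.496 -3.399
v 1.681 1.224 -3.481
v 0.824 2.563 -2.004
v 3.069 2.234 -3.592
v 2.212 3.573 -2.114
v -2.434 -0.44 -2.481
v -1.738 -0.382 -2.966
v -1.05 -0.582 -2.003
v -1.746 -0.64 -1.519
v -1.918 0.192 -2.719
v -1.23 -0.008 -1.756
v -2.4 0.396 -2.333
v -1.712 0.196 -1.37
v -2.902 0.11 -2.033
v -2.214 -0.09 -1.07
v -3.13 -0.498 -1.997
v -2.442 -0.698 -1.034
v -2.95 -1.072 -2.244
v -2.262 -1.272 -1.281
v -2.468 -1.276 -2.63
v -1.78 -1.476 -1.667
v -1.966 -0.99 -2.93
v -1.278 -1.19 -1.967
v -3.602 2.173 -3.542
v -3.225 2.597 -4.175
v -2.441 3.67 -2.992
v -2.818 3.247 -2.358
v -3.687 2.827 -4.078
v -2.903 3.9 -2.895
v -4.117 2.808 -3.776
v -3.332 3.881 -2.593
v -4.35 2.547 -3.385
v -3.565 3.62 -2.201
v -4.297 2.143 -3.053
v -3.513 3.216 -1.87
v -3.979 1.75 -2.908
v -3.195 2.823 -1.725
v -3.517 1.52 -3.005
v -2.733 2.593 -1.822
v -3.088 1.539 -3.307
v -2.303 2.612 -2.124
v -2.855 1.8 -3.699
v -2.07 2.873 -2.515
v -2.907 2.204 -4.03
v -2.123 3.277 -2.847
v 3.113 -3.244 -1.859
v 2.504 -2.085 -0.975
v 2.198 -3.245 -2.488
v 1.589 -2.086 -1.603
v 3.851 -2.034 -2.937
v 3.242 -0.875 -2.052
v 2.936 -2.035 -3.565
v 2.327 -0.876 -2.681
f 1 12 6
f 1 6 2
f 1 2 8
f 1 8 11
f 1 11 12
f 2 6 10
f 6 12 5
f 12 11 3
f 11 8 7
f 8 2 9
f 4 10 5
f 4 5 3
f 4 3 7
f 4 7 9
f 4 9 10
f 5 10 6
f 3 5 12
f 7 3 11
f 9 7 8
f 10 9 2
f 14 16 13
f 17 14 13
f 13 16 15
f 15 17 13
f 14 20 16
f 18 14 17
f 18 20 14
f 16 20 15
f 19 17 15
f 15 20 19
f 19 18 17
f 20 18 19
f 22 21 25
f 22 25 23
f 23 25 26
f 23 26 24
f 25 21 27
f 25 27 26
f 26 27 28
f 26 28 24
f 27 21 29
f 27 29 28
f 28 29 30
f 28 30 24
f 29 21 31
f 29 31 30
f 30 31 32
f 30 32 24
f 31 21 33
f 31 33 32
f 32 33 34
f 32 34 24
f 33 21 35
f 33 35 34
f 34 35 36
f 34 36 24
f 35 21 37
f 35 37 36
f 36 37 38
f 36 38 24
f 37 21 22
f 37 22 38
f 38 22 23
f 38 23 24
f 40 39 43
f 40 43 41
f 41 43 44
f 41 44 42
f 43 39 45
f 43 45 44
f 44 45 46
f 44 46 42
f 45 39 47
f 45 47 46
f 46 47 48
f 46 48 42
f 47 39 49
f 47 49 48
f 48 49 50
f 48 50 42
f 49 39 51
f 49 51 50
f 50 51 52
f 50 52 42
f 51 39 53
f 51 53 52
f 52 53 54
f 52 54 42
f 53 39 55
f 53 55 54
f 54 55 56
f 54 56 42
f 55 39 57
f 55 57 56
f 56 57 58
f 56 58 42
f 57 39 59
f 57 59 58
f 58 59 60
f 58 60 42
f 59 39 40
f 59 40 60
f 60 40 41
f 60 41 42
f 62 64 61
f 65 62 61
f 61 64 63
f 63 65 61
f 62 68 64
f 66 62 65
f 66 68 62
f 64 68 63
f 67 65 63
f 63 68 67
f 67 66 65
f 68 66 67

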